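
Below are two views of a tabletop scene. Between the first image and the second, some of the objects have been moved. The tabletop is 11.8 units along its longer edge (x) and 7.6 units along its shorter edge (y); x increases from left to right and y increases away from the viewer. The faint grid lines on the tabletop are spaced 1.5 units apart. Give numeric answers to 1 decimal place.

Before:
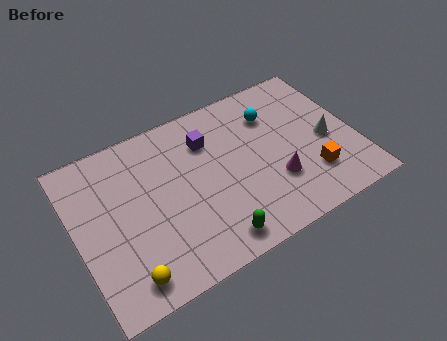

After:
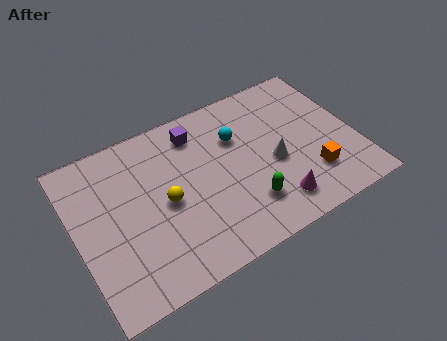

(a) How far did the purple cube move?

0.7

From (5.8, 5.6) to (5.4, 6.2), the purple cube covered √(0.4² + 0.6²) ≈ 0.7 units.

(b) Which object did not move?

the orange cube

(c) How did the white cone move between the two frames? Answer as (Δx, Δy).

(-2.3, -0.1)

The white cone started near (10.6, 3.4) and ended near (8.3, 3.3).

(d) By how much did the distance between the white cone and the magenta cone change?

-0.7

The distance was about 2.6 in the first image and 1.9 in the second, so they moved 0.7 units closer together.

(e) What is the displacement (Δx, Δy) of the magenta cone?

(-0.2, -1.0)

From the two frames, the magenta cone sits at roughly (8.2, 2.4) before and (8.0, 1.4) after.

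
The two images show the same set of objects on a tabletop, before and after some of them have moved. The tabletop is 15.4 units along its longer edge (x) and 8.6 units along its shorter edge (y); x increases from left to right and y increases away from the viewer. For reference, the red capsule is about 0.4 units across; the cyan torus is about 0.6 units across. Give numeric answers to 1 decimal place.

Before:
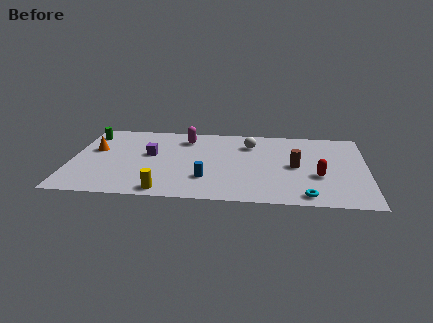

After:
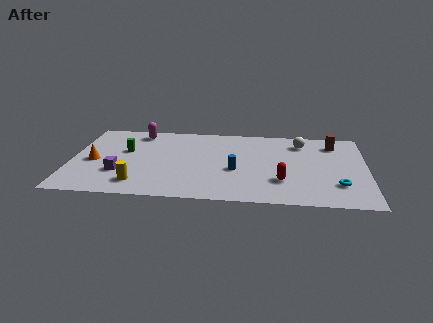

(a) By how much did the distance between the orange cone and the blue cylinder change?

+0.9

The distance was about 6.5 in the first image and 7.4 in the second, so they moved 0.9 units further apart.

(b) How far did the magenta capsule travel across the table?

2.5

From (5.9, 6.9) to (3.4, 7.4), the magenta capsule covered √(2.5² + 0.5²) ≈ 2.5 units.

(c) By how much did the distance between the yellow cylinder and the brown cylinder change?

+3.9

Before: roughly 7.5 units apart; after: 11.4. That's 3.9 units further apart.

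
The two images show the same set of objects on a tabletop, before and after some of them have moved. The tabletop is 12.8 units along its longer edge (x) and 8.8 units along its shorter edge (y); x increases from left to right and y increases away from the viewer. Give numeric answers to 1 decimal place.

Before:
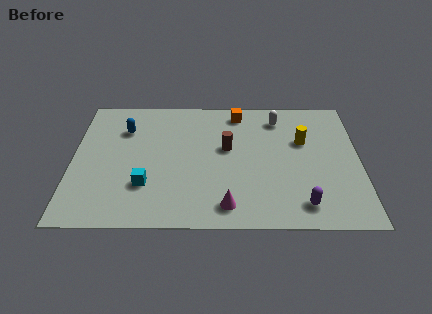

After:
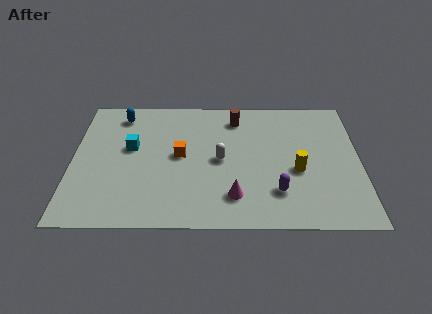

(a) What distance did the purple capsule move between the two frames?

1.4

The purple capsule moved from about (10.2, 1.4) to (9.1, 2.2), a distance of √(1.1² + 0.8²) ≈ 1.4.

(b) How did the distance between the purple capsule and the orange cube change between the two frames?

-1.9

The distance was about 6.8 in the first image and 4.9 in the second, so they moved 1.9 units closer together.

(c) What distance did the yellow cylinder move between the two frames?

2.0

The yellow cylinder moved from about (10.3, 5.6) to (10.0, 3.6), a distance of √(0.3² + 2.0²) ≈ 2.0.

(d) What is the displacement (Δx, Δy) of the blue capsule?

(-0.2, 1.0)

From the two frames, the blue capsule sits at roughly (2.3, 6.4) before and (2.1, 7.4) after.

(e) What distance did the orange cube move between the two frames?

4.0

From (7.4, 7.6) to (4.8, 4.6), the orange cube covered √(2.6² + 3.0²) ≈ 4.0 units.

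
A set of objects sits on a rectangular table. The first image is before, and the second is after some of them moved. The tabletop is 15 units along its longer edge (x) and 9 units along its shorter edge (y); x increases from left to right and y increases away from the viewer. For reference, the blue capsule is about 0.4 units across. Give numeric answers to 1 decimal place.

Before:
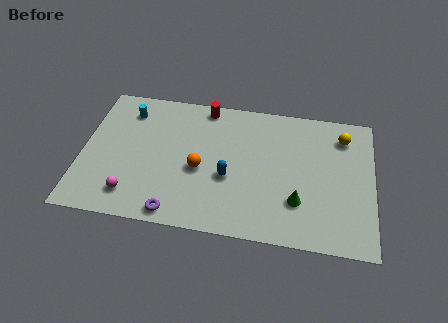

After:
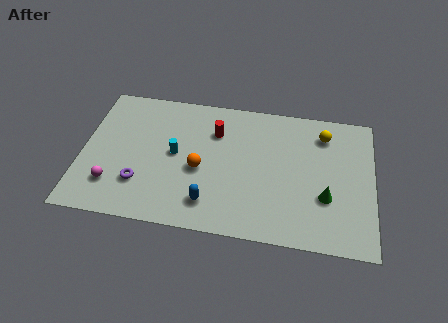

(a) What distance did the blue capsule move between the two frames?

2.0

From (7.6, 3.6) to (6.7, 1.8), the blue capsule covered √(0.9² + 1.8²) ≈ 2.0 units.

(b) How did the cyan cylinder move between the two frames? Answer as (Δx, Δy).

(2.6, -2.5)

From the two frames, the cyan cylinder sits at roughly (2.2, 7.2) before and (4.8, 4.7) after.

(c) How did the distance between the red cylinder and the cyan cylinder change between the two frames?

-1.4

Before: roughly 4.1 units apart; after: 2.7. That's 1.4 units closer together.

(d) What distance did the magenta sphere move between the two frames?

1.1

From (2.7, 1.7) to (1.7, 2.2), the magenta sphere covered √(1.0² + 0.5²) ≈ 1.1 units.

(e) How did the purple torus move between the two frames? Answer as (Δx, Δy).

(-1.9, 1.6)

The purple torus started near (5.0, 0.9) and ended near (3.1, 2.5).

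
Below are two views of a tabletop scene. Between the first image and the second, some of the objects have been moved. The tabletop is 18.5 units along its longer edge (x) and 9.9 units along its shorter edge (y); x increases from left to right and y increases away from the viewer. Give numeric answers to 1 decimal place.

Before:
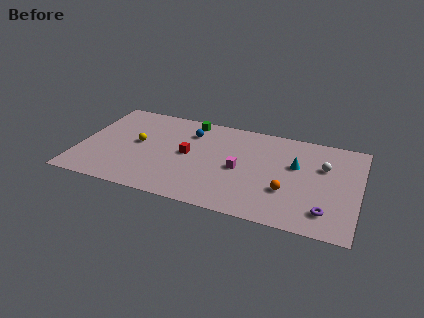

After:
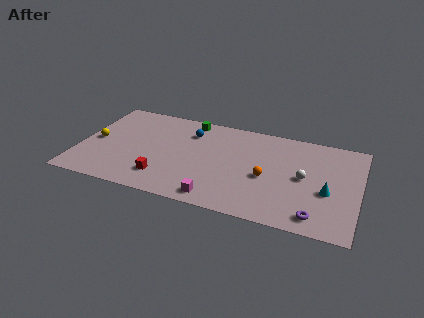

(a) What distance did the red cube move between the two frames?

3.2

From (7.2, 5.1) to (5.8, 2.2), the red cube covered √(1.4² + 2.9²) ≈ 3.2 units.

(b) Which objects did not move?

the blue sphere and the green cube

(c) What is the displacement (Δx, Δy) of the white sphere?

(-1.2, -1.5)

The white sphere started near (16.1, 6.5) and ended near (14.9, 5.0).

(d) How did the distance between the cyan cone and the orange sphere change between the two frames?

+1.2

The distance was about 2.8 in the first image and 4.0 in the second, so they moved 1.2 units further apart.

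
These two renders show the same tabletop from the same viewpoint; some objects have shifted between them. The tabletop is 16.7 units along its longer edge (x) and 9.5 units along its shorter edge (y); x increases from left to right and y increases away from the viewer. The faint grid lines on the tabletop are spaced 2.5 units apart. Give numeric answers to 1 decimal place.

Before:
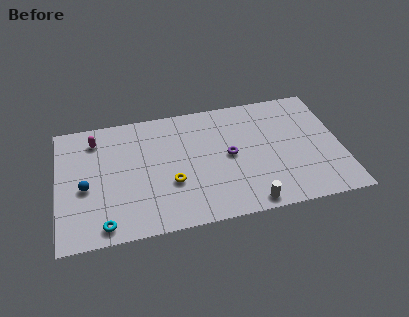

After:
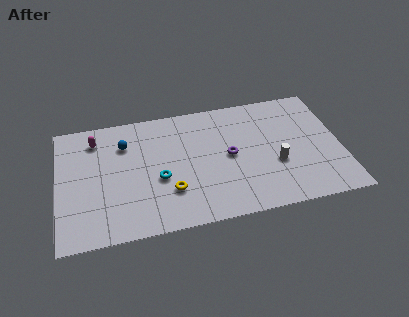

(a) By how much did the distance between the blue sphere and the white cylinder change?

-0.5

They were about 9.9 units apart before and 9.4 after — 0.5 units closer together.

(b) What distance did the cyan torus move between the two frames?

4.3

The cyan torus was near (2.6, 1.1) before and (5.9, 3.9) after, so it travelled √(3.3² + 2.8²) ≈ 4.3 units.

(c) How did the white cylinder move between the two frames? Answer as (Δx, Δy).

(1.8, 2.7)

The white cylinder was at about (11.0, 0.9) and moved to about (12.8, 3.6).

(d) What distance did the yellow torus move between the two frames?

0.6

From (6.6, 3.4) to (6.5, 2.8), the yellow torus covered √(0.1² + 0.6²) ≈ 0.6 units.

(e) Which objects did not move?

the purple torus and the magenta capsule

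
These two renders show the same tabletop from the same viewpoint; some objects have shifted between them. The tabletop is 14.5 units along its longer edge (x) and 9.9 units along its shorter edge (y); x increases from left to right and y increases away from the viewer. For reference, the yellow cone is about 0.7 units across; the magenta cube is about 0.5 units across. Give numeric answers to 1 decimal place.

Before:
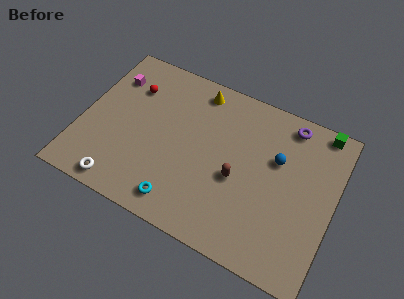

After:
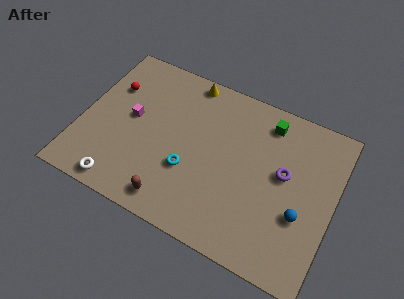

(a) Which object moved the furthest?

the brown capsule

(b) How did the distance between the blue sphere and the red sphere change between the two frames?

+3.2

Before: roughly 8.6 units apart; after: 11.8. That's 3.2 units further apart.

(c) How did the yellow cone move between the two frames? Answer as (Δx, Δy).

(-0.6, 0.4)

From the two frames, the yellow cone sits at roughly (6.2, 8.6) before and (5.6, 9.0) after.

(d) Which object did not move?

the white torus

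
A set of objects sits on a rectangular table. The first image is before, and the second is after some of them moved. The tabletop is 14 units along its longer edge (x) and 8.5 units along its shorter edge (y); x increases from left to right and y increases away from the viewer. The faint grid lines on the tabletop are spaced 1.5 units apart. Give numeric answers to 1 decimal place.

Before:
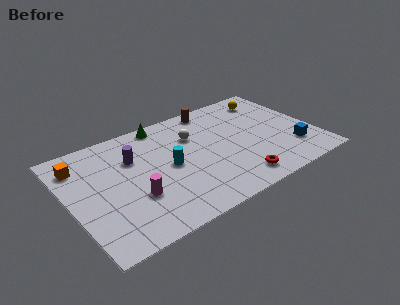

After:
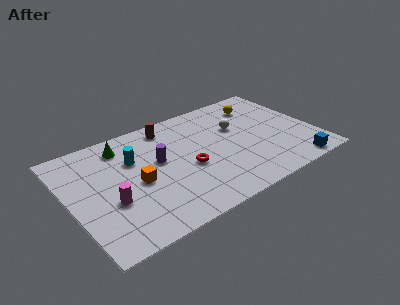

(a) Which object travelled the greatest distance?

the orange cube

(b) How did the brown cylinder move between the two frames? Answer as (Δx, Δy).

(-2.7, -0.3)

The brown cylinder was at about (8.8, 7.6) and moved to about (6.1, 7.3).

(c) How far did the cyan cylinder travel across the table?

2.3

The cyan cylinder moved from about (5.6, 4.2) to (3.8, 5.7), a distance of √(1.8² + 1.5²) ≈ 2.3.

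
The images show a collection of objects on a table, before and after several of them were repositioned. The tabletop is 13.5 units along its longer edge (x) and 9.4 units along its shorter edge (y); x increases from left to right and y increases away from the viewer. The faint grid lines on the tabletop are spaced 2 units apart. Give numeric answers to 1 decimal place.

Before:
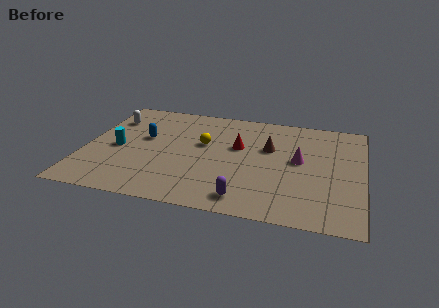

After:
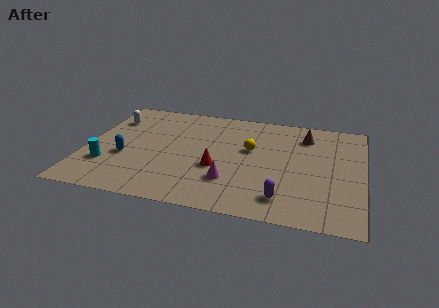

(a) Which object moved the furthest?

the magenta cone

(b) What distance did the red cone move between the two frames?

2.3

From (7.4, 5.7) to (6.5, 3.6), the red cone covered √(0.9² + 2.1²) ≈ 2.3 units.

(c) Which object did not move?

the white capsule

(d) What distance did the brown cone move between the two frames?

2.3

From (8.9, 5.9) to (10.6, 7.4), the brown cone covered √(1.7² + 1.5²) ≈ 2.3 units.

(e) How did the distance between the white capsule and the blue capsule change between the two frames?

+1.2

They were about 2.3 units apart before and 3.5 after — 1.2 units further apart.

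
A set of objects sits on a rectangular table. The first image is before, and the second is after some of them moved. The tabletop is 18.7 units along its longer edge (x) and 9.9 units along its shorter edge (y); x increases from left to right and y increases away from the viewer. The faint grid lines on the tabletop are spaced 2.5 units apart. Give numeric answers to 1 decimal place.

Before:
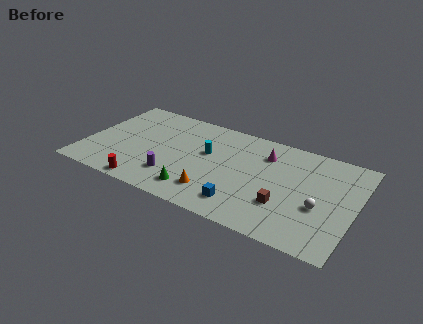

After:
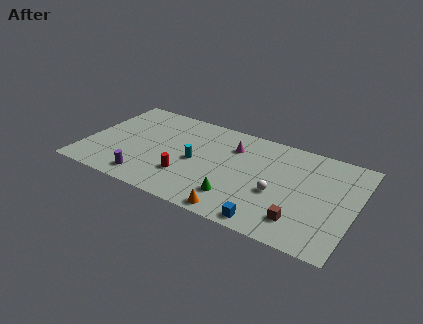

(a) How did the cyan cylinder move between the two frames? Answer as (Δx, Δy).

(-0.7, -1.2)

From the two frames, the cyan cylinder sits at roughly (8.4, 5.9) before and (7.7, 4.7) after.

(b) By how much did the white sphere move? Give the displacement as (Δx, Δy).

(-2.9, 0.1)

From the two frames, the white sphere sits at roughly (16.4, 3.9) before and (13.5, 4.0) after.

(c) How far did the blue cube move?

2.1

The blue cube moved from about (11.4, 1.9) to (13.3, 1.0), a distance of √(1.9² + 0.9²) ≈ 2.1.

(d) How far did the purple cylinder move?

2.1

The purple cylinder was near (6.5, 2.5) before and (4.7, 1.5) after, so it travelled √(1.8² + 1.0²) ≈ 2.1 units.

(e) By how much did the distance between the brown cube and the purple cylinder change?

+3.0

Before: roughly 7.6 units apart; after: 10.6. That's 3.0 units further apart.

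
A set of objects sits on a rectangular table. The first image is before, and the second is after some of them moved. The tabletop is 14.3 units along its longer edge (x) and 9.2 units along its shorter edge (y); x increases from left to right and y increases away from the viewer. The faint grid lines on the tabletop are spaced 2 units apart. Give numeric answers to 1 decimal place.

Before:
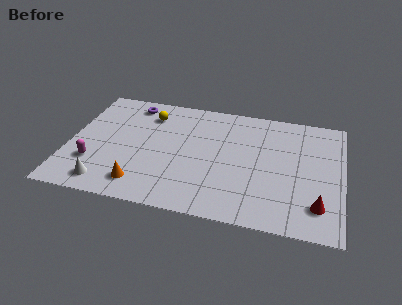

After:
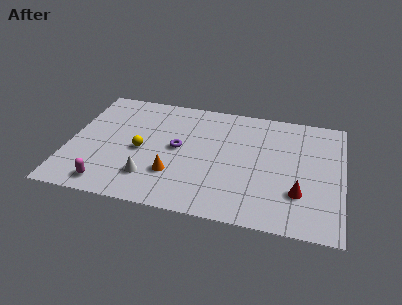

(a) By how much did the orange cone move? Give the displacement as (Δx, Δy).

(1.6, 1.1)

From the two frames, the orange cone sits at roughly (4.0, 1.6) before and (5.6, 2.7) after.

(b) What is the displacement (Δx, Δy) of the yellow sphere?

(-0.2, -3.0)

From the two frames, the yellow sphere sits at roughly (4.0, 7.2) before and (3.8, 4.2) after.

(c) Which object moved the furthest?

the purple torus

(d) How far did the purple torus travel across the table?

4.1

The purple torus was near (3.0, 7.9) before and (5.7, 4.8) after, so it travelled √(2.7² + 3.1²) ≈ 4.1 units.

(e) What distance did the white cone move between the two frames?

2.4

From (2.2, 1.3) to (4.4, 2.2), the white cone covered √(2.2² + 0.9²) ≈ 2.4 units.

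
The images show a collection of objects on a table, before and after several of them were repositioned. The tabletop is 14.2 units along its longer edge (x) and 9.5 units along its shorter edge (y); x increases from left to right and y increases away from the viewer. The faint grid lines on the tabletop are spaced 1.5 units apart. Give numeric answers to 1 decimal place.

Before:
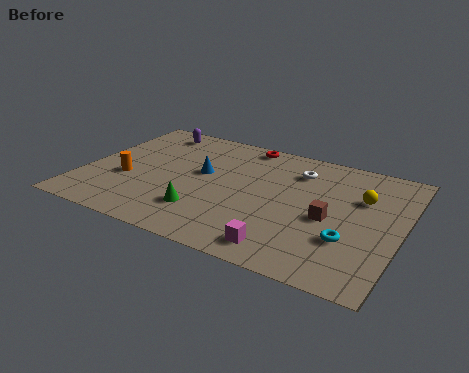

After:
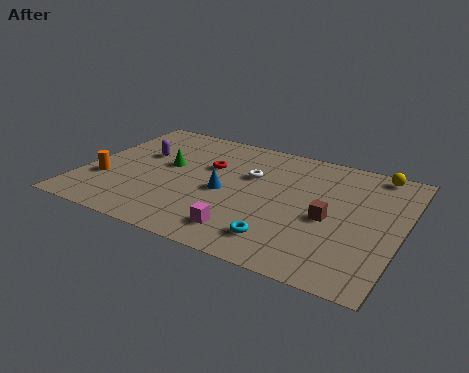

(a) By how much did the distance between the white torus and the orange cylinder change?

-1.3

They were about 8.2 units apart before and 6.9 after — 1.3 units closer together.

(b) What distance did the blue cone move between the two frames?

1.6

The blue cone was near (5.2, 5.4) before and (6.4, 4.3) after, so it travelled √(1.2² + 1.1²) ≈ 1.6 units.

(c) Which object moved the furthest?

the green cone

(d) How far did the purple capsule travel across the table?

2.3

The purple capsule was near (2.4, 8.2) before and (2.3, 5.9) after, so it travelled √(0.1² + 2.3²) ≈ 2.3 units.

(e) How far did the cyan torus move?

3.0

The cyan torus was near (12.1, 3.0) before and (9.3, 1.8) after, so it travelled √(2.8² + 1.2²) ≈ 3.0 units.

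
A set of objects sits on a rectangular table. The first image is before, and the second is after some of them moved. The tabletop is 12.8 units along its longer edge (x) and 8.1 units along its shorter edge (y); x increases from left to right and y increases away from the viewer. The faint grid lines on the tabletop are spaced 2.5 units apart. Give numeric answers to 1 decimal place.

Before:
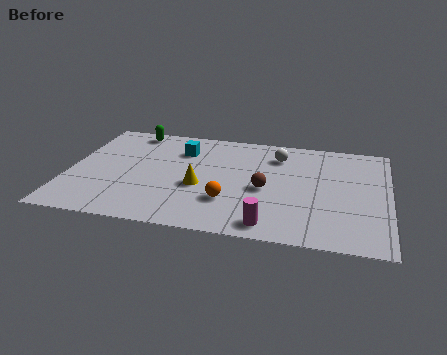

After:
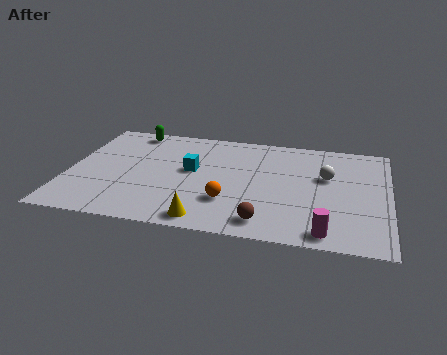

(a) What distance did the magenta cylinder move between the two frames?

2.2

The magenta cylinder was near (8.2, 1.0) before and (10.4, 0.9) after, so it travelled √(2.2² + 0.1²) ≈ 2.2 units.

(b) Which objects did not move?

the green capsule and the orange sphere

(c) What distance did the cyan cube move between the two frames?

1.6

The cyan cube was near (4.4, 6.0) before and (4.9, 4.5) after, so it travelled √(0.5² + 1.5²) ≈ 1.6 units.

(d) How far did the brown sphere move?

2.4

From (7.9, 3.6) to (8.0, 1.2), the brown sphere covered √(0.1² + 2.4²) ≈ 2.4 units.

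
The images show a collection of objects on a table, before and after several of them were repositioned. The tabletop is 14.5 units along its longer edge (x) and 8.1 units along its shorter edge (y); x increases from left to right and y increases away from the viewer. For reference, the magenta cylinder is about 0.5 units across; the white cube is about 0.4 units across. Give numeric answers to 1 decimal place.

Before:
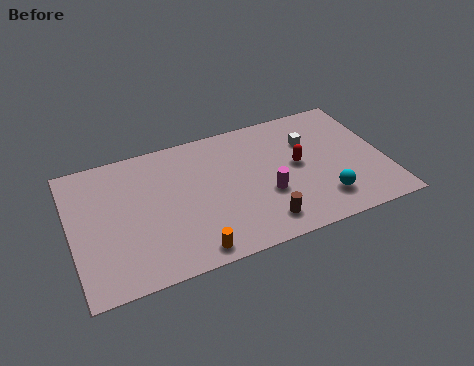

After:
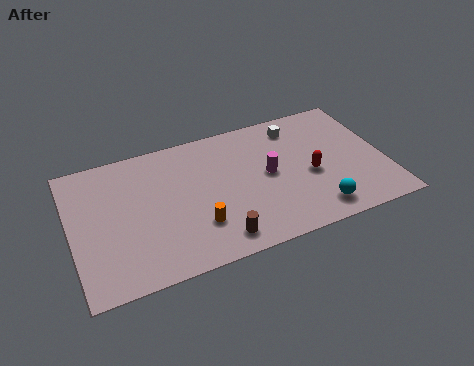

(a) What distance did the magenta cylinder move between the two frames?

1.2

From (8.9, 3.0) to (9.1, 4.2), the magenta cylinder covered √(0.2² + 1.2²) ≈ 1.2 units.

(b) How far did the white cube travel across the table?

1.2

From (11.2, 5.6) to (10.7, 6.7), the white cube covered √(0.5² + 1.1²) ≈ 1.2 units.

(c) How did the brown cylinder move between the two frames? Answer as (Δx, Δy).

(-2.1, -0.2)

From the two frames, the brown cylinder sits at roughly (8.5, 1.4) before and (6.4, 1.2) after.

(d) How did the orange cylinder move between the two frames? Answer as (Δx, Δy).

(0.4, 1.4)

From the two frames, the orange cylinder sits at roughly (5.2, 0.9) before and (5.6, 2.3) after.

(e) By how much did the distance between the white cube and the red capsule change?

+1.7

The distance was about 1.5 in the first image and 3.2 in the second, so they moved 1.7 units further apart.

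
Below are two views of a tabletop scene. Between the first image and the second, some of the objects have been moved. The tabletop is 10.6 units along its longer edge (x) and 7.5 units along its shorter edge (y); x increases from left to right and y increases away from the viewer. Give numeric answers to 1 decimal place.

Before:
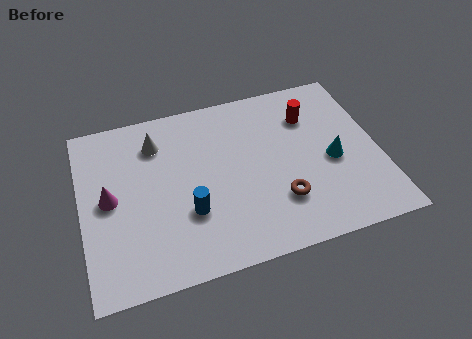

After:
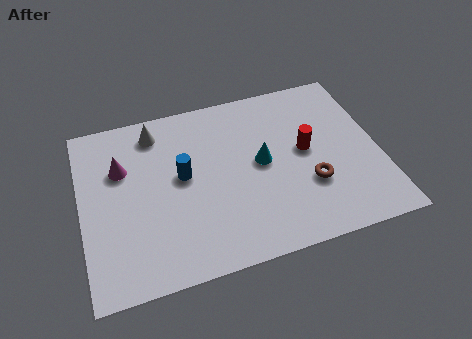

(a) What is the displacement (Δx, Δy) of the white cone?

(0.0, 0.5)

The white cone was at about (2.8, 5.8) and moved to about (2.8, 6.3).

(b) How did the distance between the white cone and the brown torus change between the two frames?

+0.9

Before: roughly 5.5 units apart; after: 6.4. That's 0.9 units further apart.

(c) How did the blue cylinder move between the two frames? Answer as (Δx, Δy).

(-0.1, 1.6)

The blue cylinder started near (3.7, 2.5) and ended near (3.6, 4.1).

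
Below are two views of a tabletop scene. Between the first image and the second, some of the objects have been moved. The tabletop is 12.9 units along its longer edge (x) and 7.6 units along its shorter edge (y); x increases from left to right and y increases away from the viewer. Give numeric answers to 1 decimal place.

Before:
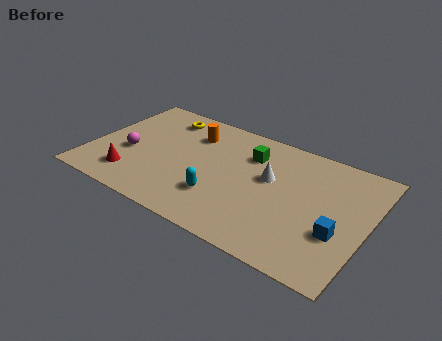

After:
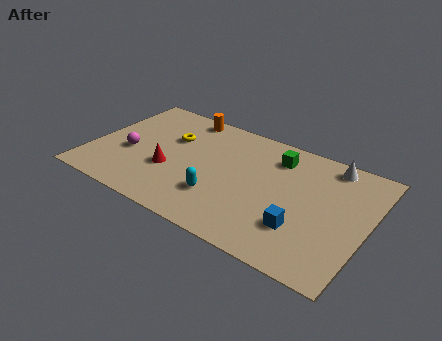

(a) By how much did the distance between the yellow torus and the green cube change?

+0.6

The distance was about 4.4 in the first image and 5.0 in the second, so they moved 0.6 units further apart.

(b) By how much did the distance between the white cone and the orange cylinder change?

+2.9

Before: roughly 4.1 units apart; after: 7.0. That's 2.9 units further apart.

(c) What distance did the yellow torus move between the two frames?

1.4

The yellow torus was near (2.9, 6.3) before and (3.5, 5.0) after, so it travelled √(0.6² + 1.3²) ≈ 1.4 units.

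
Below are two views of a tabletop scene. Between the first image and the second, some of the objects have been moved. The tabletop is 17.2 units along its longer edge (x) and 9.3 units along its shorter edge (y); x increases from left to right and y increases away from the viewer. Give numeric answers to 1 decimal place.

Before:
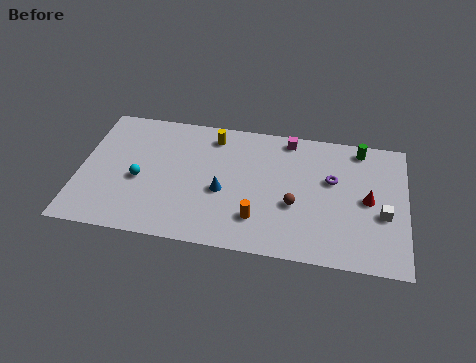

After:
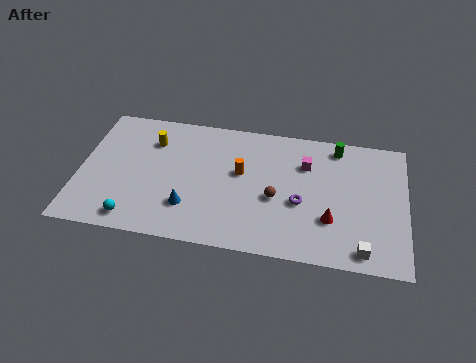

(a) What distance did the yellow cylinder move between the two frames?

3.3

The yellow cylinder was near (6.9, 7.8) before and (3.7, 6.9) after, so it travelled √(3.2² + 0.9²) ≈ 3.3 units.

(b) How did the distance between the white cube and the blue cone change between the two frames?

+0.8

They were about 8.4 units apart before and 9.2 after — 0.8 units further apart.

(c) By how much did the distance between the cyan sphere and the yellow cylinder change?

+0.4

Before: roughly 5.3 units apart; after: 5.7. That's 0.4 units further apart.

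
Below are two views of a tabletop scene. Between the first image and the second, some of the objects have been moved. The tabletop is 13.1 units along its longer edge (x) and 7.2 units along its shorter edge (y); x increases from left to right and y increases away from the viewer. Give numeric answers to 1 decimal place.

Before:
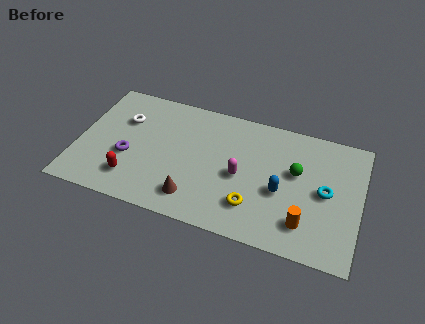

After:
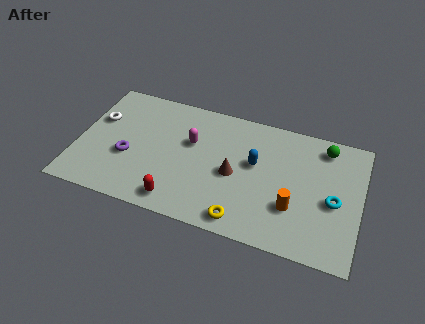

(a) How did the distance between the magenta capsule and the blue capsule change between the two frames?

+1.1

The distance was about 1.9 in the first image and 3.0 in the second, so they moved 1.1 units further apart.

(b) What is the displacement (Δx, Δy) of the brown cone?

(1.7, 1.9)

From the two frames, the brown cone sits at roughly (5.6, 1.4) before and (7.3, 3.3) after.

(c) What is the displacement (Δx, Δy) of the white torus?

(-1.2, -0.3)

From the two frames, the white torus sits at roughly (2.0, 4.9) before and (0.8, 4.6) after.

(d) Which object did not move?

the purple torus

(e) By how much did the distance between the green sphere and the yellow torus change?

+3.1

The distance was about 3.1 in the first image and 6.2 in the second, so they moved 3.1 units further apart.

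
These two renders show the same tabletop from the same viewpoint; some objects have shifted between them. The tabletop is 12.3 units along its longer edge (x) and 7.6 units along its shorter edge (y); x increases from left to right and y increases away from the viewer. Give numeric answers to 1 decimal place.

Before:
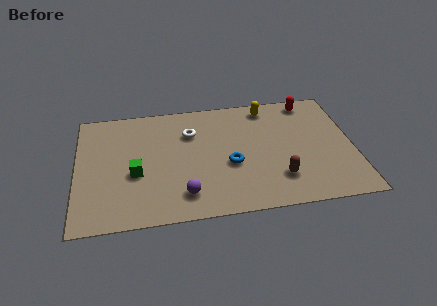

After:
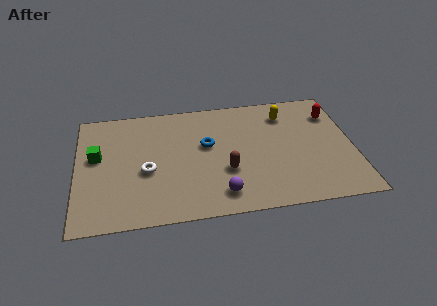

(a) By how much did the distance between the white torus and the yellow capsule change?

+3.2

Before: roughly 3.7 units apart; after: 6.9. That's 3.2 units further apart.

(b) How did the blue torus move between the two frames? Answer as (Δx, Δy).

(-1.0, 1.4)

From the two frames, the blue torus sits at roughly (6.8, 3.1) before and (5.8, 4.5) after.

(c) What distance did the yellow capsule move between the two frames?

1.0

From (8.6, 6.6) to (9.4, 6.0), the yellow capsule covered √(0.8² + 0.6²) ≈ 1.0 units.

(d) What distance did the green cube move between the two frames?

2.1

From (2.6, 3.1) to (0.9, 4.4), the green cube covered √(1.7² + 1.3²) ≈ 2.1 units.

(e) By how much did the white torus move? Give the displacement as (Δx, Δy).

(-2.0, -2.2)

The white torus started near (5.1, 5.4) and ended near (3.1, 3.2).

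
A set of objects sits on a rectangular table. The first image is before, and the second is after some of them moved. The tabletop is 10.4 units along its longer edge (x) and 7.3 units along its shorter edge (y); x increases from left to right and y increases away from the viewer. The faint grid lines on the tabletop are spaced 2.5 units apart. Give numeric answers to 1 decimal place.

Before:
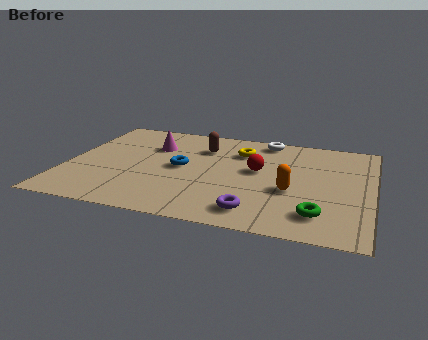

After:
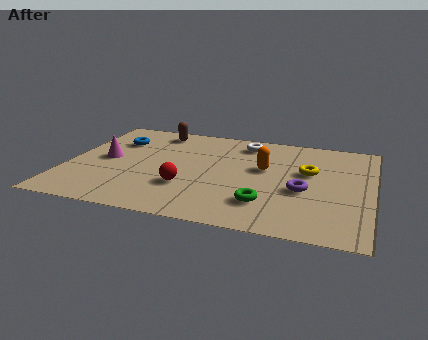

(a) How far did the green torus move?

1.8

From (8.7, 1.5) to (6.9, 1.8), the green torus covered √(1.8² + 0.3²) ≈ 1.8 units.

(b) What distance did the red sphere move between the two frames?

2.9

From (6.5, 4.1) to (4.2, 2.3), the red sphere covered √(2.3² + 1.8²) ≈ 2.9 units.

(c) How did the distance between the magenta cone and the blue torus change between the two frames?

-0.3

Before: roughly 1.8 units apart; after: 1.5. That's 0.3 units closer together.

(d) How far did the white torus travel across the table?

0.8

The white torus moved from about (6.6, 6.5) to (5.9, 6.1), a distance of √(0.7² + 0.4²) ≈ 0.8.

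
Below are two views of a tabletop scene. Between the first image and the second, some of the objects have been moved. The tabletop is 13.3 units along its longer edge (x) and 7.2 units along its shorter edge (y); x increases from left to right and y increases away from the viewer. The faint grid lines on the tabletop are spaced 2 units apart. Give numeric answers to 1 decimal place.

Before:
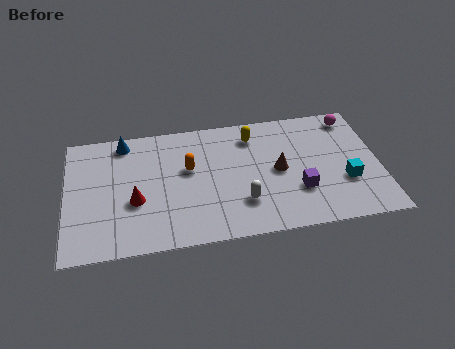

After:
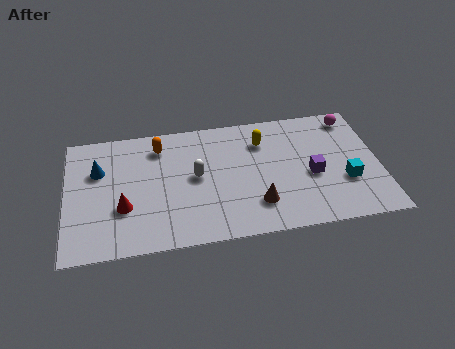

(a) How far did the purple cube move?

1.0

From (9.8, 2.3) to (10.4, 3.1), the purple cube covered √(0.6² + 0.8²) ≈ 1.0 units.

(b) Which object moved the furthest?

the white capsule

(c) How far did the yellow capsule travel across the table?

0.6

From (8.0, 5.8) to (8.4, 5.4), the yellow capsule covered √(0.4² + 0.4²) ≈ 0.6 units.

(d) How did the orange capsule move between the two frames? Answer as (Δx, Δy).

(-1.2, 1.5)

The orange capsule started near (5.2, 4.3) and ended near (4.0, 5.8).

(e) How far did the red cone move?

0.6

The red cone was near (2.9, 2.8) before and (2.4, 2.5) after, so it travelled √(0.5² + 0.3²) ≈ 0.6 units.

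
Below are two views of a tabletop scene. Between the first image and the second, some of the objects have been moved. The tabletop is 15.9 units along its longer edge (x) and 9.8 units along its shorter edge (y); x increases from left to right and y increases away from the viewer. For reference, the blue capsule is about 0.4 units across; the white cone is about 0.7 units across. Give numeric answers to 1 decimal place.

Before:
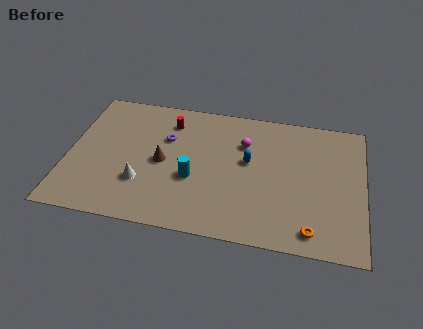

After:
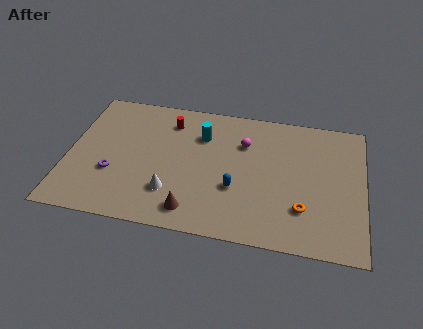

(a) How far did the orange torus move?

1.5

From (13.2, 1.3) to (12.7, 2.7), the orange torus covered √(0.5² + 1.4²) ≈ 1.5 units.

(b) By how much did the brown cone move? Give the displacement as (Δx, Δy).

(1.8, -3.2)

The brown cone was at about (5.1, 4.7) and moved to about (6.9, 1.5).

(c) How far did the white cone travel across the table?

1.6

The white cone moved from about (4.1, 3.0) to (5.7, 2.6), a distance of √(1.6² + 0.4²) ≈ 1.6.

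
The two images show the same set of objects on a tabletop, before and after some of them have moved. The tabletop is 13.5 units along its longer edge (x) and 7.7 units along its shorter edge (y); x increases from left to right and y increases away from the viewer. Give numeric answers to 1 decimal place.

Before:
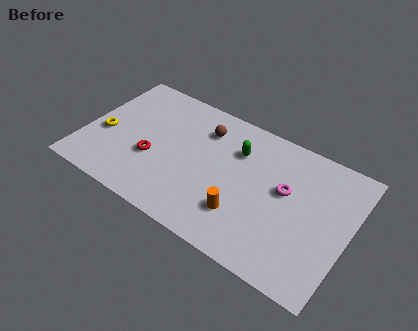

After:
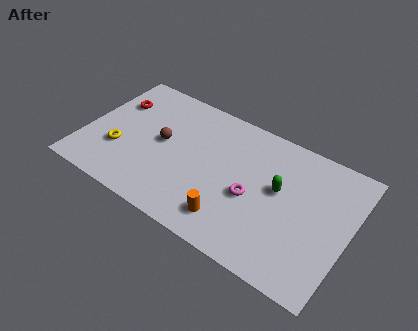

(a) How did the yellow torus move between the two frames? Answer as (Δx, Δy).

(0.9, -0.6)

The yellow torus was at about (1.0, 3.2) and moved to about (1.9, 2.6).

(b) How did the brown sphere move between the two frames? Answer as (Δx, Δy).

(-1.9, -1.8)

The brown sphere started near (5.8, 5.9) and ended near (3.9, 4.1).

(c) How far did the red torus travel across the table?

3.5

The red torus was near (3.6, 2.9) before and (1.2, 5.4) after, so it travelled √(2.4² + 2.5²) ≈ 3.5 units.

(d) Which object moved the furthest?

the red torus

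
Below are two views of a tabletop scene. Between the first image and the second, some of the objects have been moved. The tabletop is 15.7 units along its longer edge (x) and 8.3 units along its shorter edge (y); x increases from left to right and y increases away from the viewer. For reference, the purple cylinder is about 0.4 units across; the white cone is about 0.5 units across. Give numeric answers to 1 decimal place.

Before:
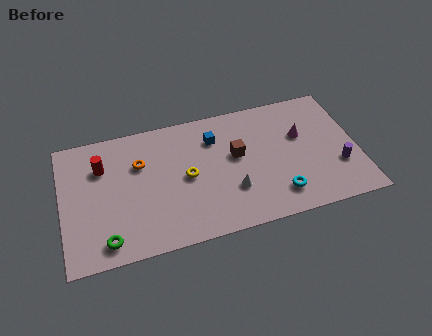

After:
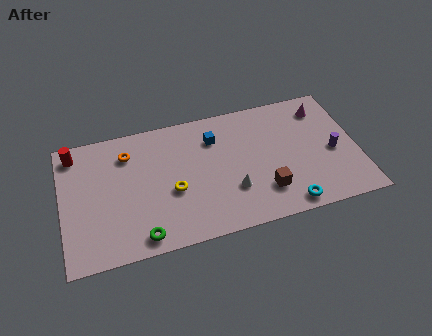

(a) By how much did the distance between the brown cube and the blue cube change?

+3.0

Before: roughly 1.8 units apart; after: 4.8. That's 3.0 units further apart.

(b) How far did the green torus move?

1.8

The green torus moved from about (2.2, 1.2) to (4.0, 1.0), a distance of √(1.8² + 0.2²) ≈ 1.8.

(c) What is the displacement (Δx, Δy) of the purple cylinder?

(-0.2, 1.0)

The purple cylinder was at about (14.6, 2.7) and moved to about (14.4, 3.7).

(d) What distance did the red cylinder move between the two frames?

1.8

The red cylinder moved from about (2.2, 5.9) to (0.8, 7.1), a distance of √(1.4² + 1.2²) ≈ 1.8.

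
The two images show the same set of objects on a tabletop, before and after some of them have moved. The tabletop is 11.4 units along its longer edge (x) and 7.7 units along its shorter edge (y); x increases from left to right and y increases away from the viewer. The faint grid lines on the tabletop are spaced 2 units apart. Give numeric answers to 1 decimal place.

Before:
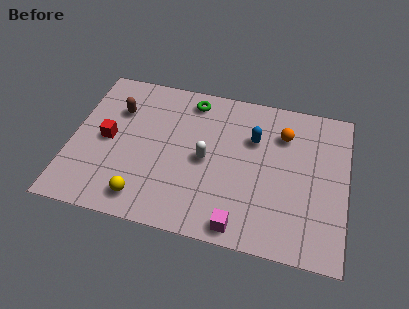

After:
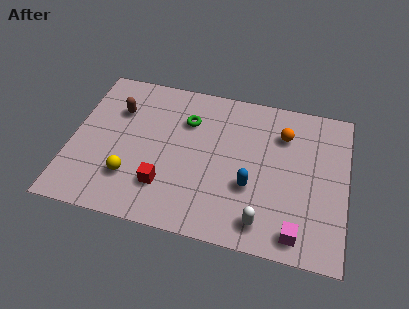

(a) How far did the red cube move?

3.1

From (1.5, 3.8) to (4.0, 2.0), the red cube covered √(2.5² + 1.8²) ≈ 3.1 units.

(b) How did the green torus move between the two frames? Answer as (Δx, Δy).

(-0.1, -1.1)

The green torus was at about (4.8, 6.6) and moved to about (4.7, 5.5).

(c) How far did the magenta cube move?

2.3

The magenta cube moved from about (7.2, 0.8) to (9.5, 1.0), a distance of √(2.3² + 0.2²) ≈ 2.3.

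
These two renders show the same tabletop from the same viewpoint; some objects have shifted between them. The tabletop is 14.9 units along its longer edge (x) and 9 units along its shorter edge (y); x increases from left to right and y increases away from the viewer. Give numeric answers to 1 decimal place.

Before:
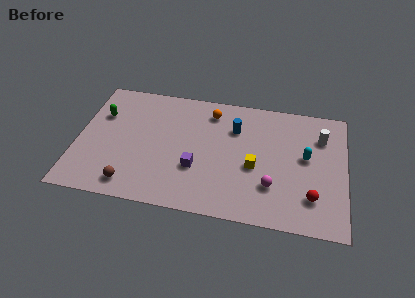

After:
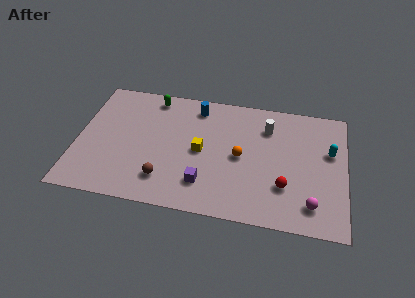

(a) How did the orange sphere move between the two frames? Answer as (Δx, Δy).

(1.8, -3.0)

The orange sphere was at about (7.3, 7.4) and moved to about (9.1, 4.4).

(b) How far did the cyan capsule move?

1.4

From (12.7, 5.0) to (14.0, 5.6), the cyan capsule covered √(1.3² + 0.6²) ≈ 1.4 units.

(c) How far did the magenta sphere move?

2.4

The magenta sphere moved from about (10.9, 2.6) to (13.1, 1.7), a distance of √(2.2² + 0.9²) ≈ 2.4.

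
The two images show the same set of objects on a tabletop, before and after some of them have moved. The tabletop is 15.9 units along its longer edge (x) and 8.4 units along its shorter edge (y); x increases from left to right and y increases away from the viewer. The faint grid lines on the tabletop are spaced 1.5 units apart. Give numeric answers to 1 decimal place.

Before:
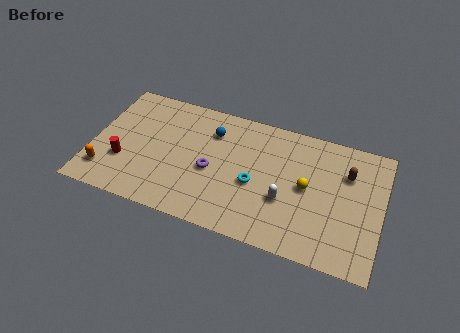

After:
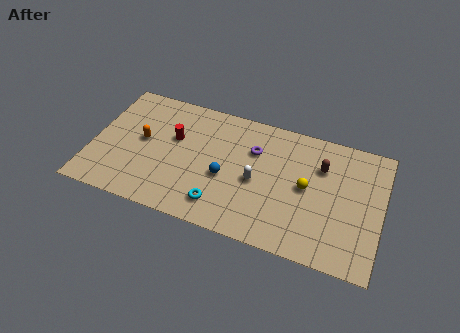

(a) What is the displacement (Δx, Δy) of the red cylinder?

(2.6, 2.4)

From the two frames, the red cylinder sits at roughly (1.8, 2.8) before and (4.4, 5.2) after.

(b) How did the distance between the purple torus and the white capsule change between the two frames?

-2.1

They were about 4.1 units apart before and 2.0 after — 2.1 units closer together.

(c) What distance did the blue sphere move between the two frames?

3.0

From (6.4, 6.3) to (7.4, 3.5), the blue sphere covered √(1.0² + 2.8²) ≈ 3.0 units.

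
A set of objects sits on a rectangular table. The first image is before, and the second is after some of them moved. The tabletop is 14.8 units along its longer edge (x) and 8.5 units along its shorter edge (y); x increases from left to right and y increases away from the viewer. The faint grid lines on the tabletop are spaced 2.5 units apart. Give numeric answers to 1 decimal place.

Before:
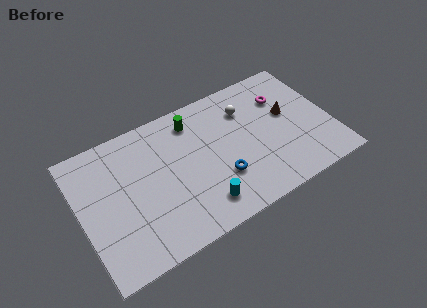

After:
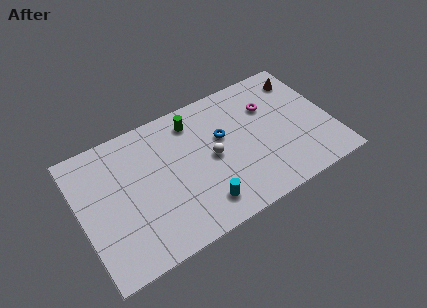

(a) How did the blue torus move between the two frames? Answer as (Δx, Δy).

(0.5, 2.5)

The blue torus started near (8.0, 2.7) and ended near (8.5, 5.2).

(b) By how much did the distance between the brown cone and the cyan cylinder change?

+2.1

The distance was about 6.6 in the first image and 8.7 in the second, so they moved 2.1 units further apart.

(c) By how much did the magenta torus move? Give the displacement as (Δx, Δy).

(-0.9, -0.2)

The magenta torus was at about (12.3, 6.1) and moved to about (11.4, 5.9).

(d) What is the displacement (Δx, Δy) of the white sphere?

(-2.4, -2.1)

The white sphere was at about (10.1, 6.3) and moved to about (7.7, 4.2).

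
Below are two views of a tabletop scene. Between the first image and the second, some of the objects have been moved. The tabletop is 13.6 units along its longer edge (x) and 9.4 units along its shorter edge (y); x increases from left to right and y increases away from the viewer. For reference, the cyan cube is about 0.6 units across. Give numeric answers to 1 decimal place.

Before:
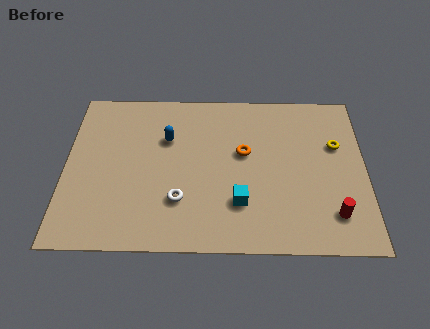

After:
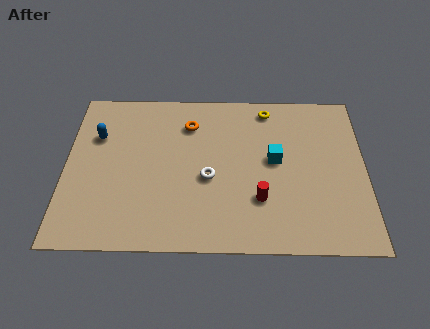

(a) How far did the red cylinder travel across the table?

3.4

The red cylinder was near (12.1, 2.0) before and (8.8, 2.8) after, so it travelled √(3.3² + 0.8²) ≈ 3.4 units.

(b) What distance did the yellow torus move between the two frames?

3.8

The yellow torus moved from about (12.3, 6.0) to (9.2, 8.2), a distance of √(3.1² + 2.2²) ≈ 3.8.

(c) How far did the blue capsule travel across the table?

3.2

From (4.6, 6.3) to (1.4, 6.4), the blue capsule covered √(3.2² + 0.1²) ≈ 3.2 units.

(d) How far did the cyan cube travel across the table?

3.0

From (7.9, 2.6) to (9.5, 5.1), the cyan cube covered √(1.6² + 2.5²) ≈ 3.0 units.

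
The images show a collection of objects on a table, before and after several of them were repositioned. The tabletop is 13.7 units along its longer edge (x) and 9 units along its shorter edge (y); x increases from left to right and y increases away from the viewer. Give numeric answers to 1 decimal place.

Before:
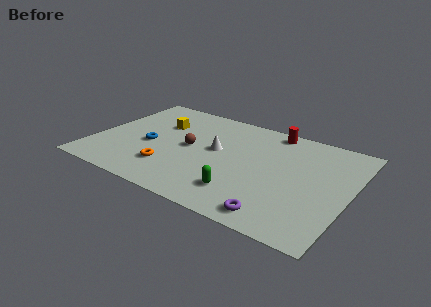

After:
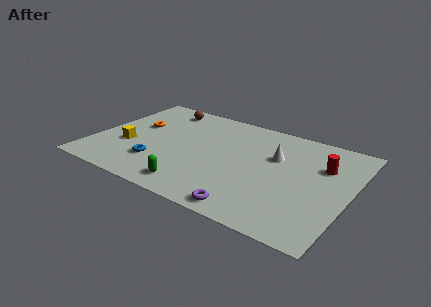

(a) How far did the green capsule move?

2.6

The green capsule moved from about (8.4, 2.0) to (5.9, 1.3), a distance of √(2.5² + 0.7²) ≈ 2.6.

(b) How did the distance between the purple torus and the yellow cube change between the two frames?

-1.3

The distance was about 8.8 in the first image and 7.5 in the second, so they moved 1.3 units closer together.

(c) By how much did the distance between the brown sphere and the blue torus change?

+3.1

Before: roughly 2.2 units apart; after: 5.3. That's 3.1 units further apart.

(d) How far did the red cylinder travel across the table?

3.6

The red cylinder moved from about (9.1, 8.1) to (12.1, 6.1), a distance of √(3.0² + 2.0²) ≈ 3.6.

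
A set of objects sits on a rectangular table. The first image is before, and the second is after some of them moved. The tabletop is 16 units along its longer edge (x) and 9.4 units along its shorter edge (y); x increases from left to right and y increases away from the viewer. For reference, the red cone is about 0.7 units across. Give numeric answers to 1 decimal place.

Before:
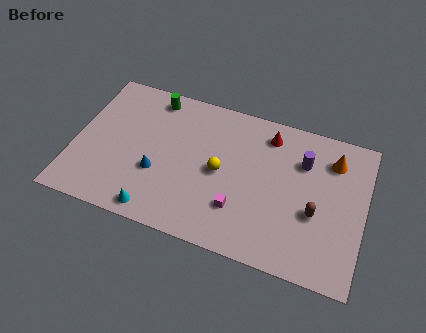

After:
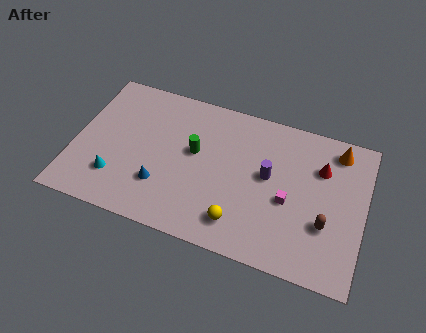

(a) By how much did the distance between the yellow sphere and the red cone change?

+2.3

The distance was about 4.0 in the first image and 6.3 in the second, so they moved 2.3 units further apart.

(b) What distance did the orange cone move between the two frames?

0.7

From (14.1, 7.3) to (14.3, 8.0), the orange cone covered √(0.2² + 0.7²) ≈ 0.7 units.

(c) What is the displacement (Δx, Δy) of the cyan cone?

(-2.4, 1.4)

The cyan cone was at about (4.9, 1.0) and moved to about (2.5, 2.4).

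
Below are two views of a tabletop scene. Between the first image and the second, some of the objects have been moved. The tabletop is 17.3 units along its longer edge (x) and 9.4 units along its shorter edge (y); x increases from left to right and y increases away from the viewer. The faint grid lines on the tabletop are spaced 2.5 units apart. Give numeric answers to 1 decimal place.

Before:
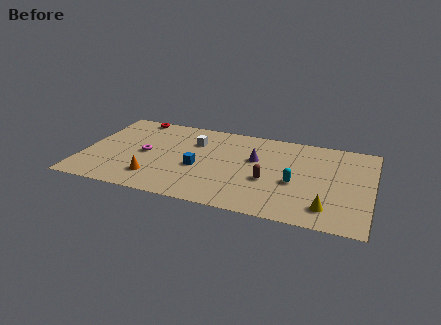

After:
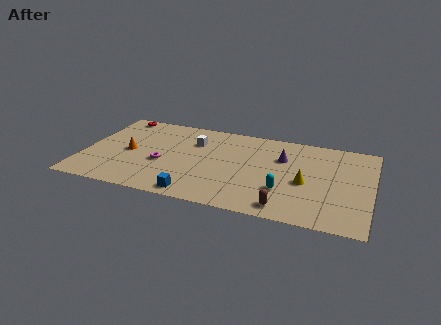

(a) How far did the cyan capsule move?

1.2

The cyan capsule was near (12.8, 3.9) before and (12.2, 2.9) after, so it travelled √(0.6² + 1.0²) ≈ 1.2 units.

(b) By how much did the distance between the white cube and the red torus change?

+0.9

Before: roughly 4.3 units apart; after: 5.2. That's 0.9 units further apart.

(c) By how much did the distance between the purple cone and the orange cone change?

+2.5

Before: roughly 6.9 units apart; after: 9.4. That's 2.5 units further apart.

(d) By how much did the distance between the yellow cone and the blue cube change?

-1.1

Before: roughly 8.1 units apart; after: 7.0. That's 1.1 units closer together.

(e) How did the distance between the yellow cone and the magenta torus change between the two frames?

-2.8

They were about 11.4 units apart before and 8.6 after — 2.8 units closer together.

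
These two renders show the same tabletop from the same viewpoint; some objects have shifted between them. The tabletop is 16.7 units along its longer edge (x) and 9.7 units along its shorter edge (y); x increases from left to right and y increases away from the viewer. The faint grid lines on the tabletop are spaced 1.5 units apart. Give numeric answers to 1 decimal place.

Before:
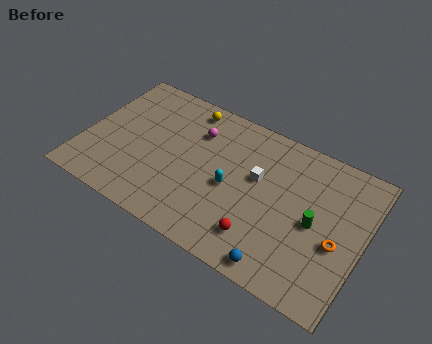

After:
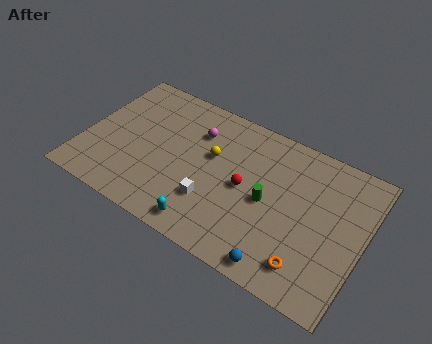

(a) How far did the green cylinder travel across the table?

2.8

The green cylinder moved from about (13.9, 4.6) to (11.1, 4.6), a distance of √(2.8² + 0.0²) ≈ 2.8.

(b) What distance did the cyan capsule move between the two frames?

3.4

The cyan capsule was near (8.9, 4.4) before and (7.9, 1.2) after, so it travelled √(1.0² + 3.2²) ≈ 3.4 units.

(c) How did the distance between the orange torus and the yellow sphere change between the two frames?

-3.1

Before: roughly 10.7 units apart; after: 7.6. That's 3.1 units closer together.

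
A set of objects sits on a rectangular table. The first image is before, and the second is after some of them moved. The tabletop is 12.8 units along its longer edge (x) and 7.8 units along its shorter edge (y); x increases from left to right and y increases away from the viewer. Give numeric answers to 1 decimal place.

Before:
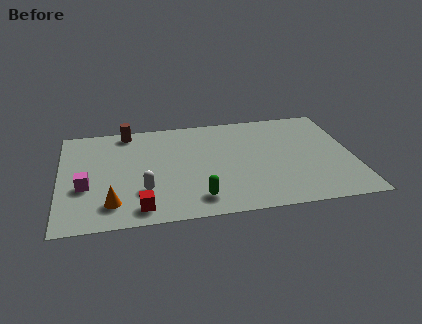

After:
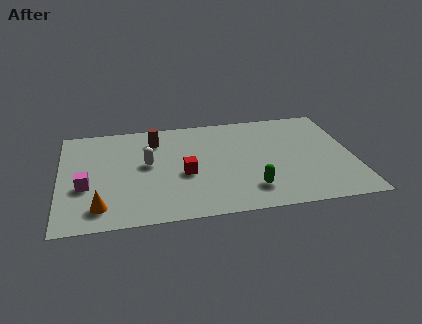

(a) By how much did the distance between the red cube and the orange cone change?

+2.9

They were about 1.3 units apart before and 4.2 after — 2.9 units further apart.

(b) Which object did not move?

the magenta cube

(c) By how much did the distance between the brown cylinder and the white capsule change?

-2.9

The distance was about 4.7 in the first image and 1.8 in the second, so they moved 2.9 units closer together.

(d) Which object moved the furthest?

the red cube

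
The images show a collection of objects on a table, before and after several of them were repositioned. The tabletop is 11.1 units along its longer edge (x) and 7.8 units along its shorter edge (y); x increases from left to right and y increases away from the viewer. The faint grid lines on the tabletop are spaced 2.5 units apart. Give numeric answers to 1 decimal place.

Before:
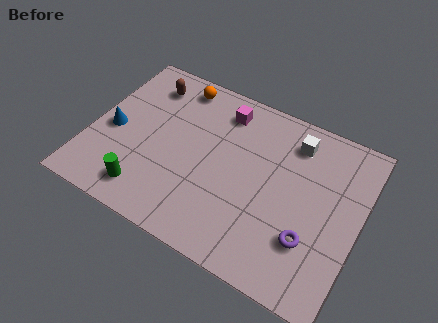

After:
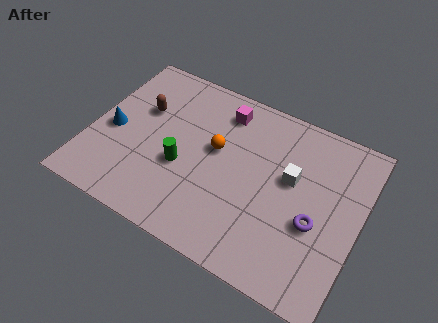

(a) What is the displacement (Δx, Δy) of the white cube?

(0.1, -1.7)

The white cube started near (8.1, 6.3) and ended near (8.2, 4.6).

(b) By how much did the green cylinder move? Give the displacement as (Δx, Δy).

(1.2, 1.8)

From the two frames, the green cylinder sits at roughly (2.7, 1.3) before and (3.9, 3.1) after.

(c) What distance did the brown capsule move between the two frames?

1.3

The brown capsule was near (1.9, 6.3) before and (1.9, 5.0) after, so it travelled √(0.0² + 1.3²) ≈ 1.3 units.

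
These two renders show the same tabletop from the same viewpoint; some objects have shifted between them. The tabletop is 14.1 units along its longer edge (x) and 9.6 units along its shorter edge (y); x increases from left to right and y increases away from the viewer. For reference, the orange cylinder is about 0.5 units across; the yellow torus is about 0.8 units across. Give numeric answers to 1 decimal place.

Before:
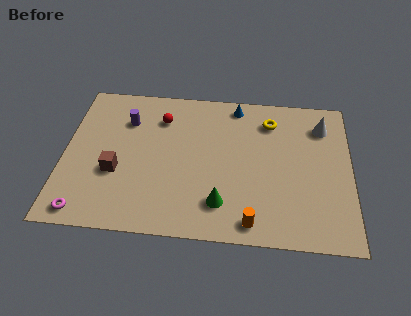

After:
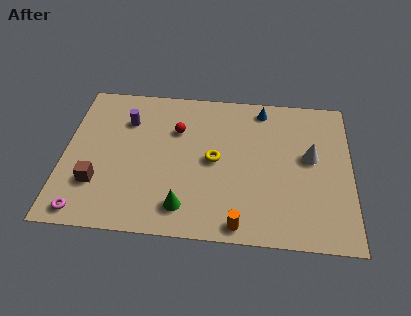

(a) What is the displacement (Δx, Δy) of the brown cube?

(-0.9, -0.8)

The brown cube started near (2.6, 3.6) and ended near (1.7, 2.8).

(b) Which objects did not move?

the purple cylinder and the magenta torus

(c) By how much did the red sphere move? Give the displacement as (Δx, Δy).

(0.8, -0.7)

The red sphere started near (4.7, 7.3) and ended near (5.5, 6.6).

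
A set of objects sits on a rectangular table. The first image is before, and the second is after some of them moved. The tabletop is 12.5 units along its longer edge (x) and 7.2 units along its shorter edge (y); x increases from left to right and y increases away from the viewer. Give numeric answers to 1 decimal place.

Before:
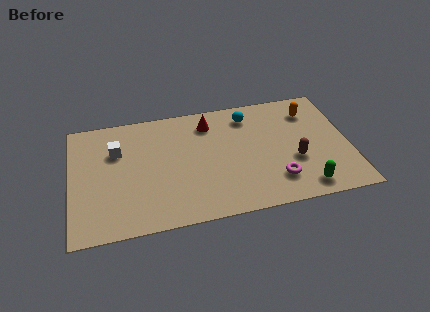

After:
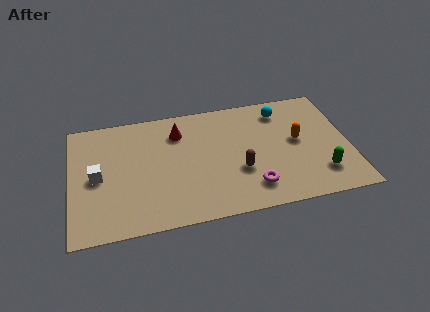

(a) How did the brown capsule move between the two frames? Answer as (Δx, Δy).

(-2.5, -0.1)

From the two frames, the brown capsule sits at roughly (10.0, 2.7) before and (7.5, 2.6) after.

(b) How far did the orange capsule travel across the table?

1.8

From (10.9, 5.6) to (10.2, 3.9), the orange capsule covered √(0.7² + 1.7²) ≈ 1.8 units.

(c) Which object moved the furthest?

the brown capsule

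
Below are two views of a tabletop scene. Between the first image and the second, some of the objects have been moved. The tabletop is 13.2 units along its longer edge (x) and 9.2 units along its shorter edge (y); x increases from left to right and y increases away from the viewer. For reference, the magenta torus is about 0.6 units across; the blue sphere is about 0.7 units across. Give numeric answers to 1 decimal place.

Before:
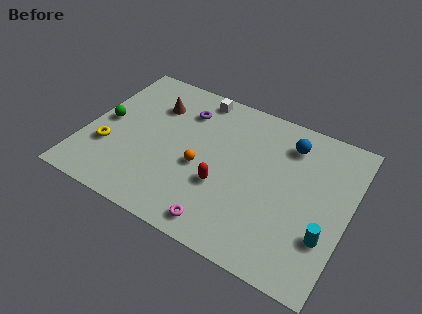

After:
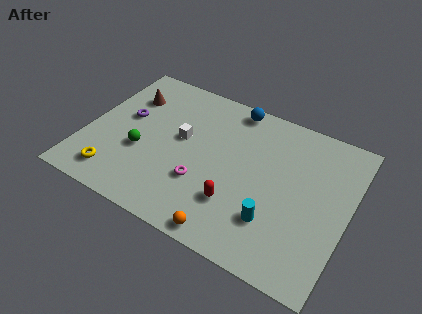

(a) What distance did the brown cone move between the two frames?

1.4

From (3.1, 6.7) to (1.7, 6.7), the brown cone covered √(1.4² + 0.0²) ≈ 1.4 units.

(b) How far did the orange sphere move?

3.6

The orange sphere moved from about (5.9, 3.9) to (7.8, 0.8), a distance of √(1.9² + 3.1²) ≈ 3.6.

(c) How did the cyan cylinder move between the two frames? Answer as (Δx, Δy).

(-2.5, -0.3)

The cyan cylinder was at about (12.3, 2.8) and moved to about (9.8, 2.5).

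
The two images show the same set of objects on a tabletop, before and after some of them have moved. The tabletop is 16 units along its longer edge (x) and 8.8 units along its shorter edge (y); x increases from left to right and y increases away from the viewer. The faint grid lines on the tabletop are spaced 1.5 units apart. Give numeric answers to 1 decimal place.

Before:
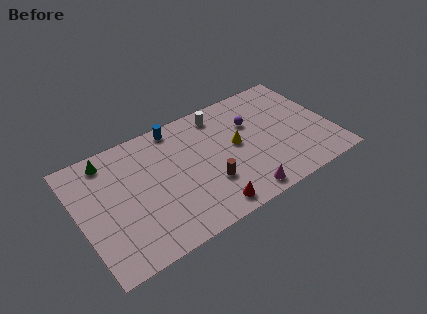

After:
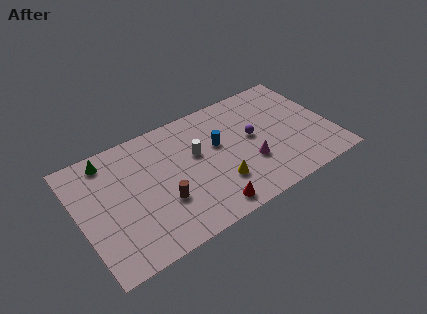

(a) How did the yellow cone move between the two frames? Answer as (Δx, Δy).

(-1.5, -2.2)

The yellow cone started near (10.0, 4.7) and ended near (8.5, 2.5).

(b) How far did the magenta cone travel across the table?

2.2

From (9.7, 1.0) to (10.6, 3.0), the magenta cone covered √(0.9² + 2.0²) ≈ 2.2 units.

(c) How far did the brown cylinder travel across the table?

2.9

The brown cylinder moved from about (7.9, 2.8) to (5.0, 3.0), a distance of √(2.9² + 0.2²) ≈ 2.9.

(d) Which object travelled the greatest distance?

the blue cylinder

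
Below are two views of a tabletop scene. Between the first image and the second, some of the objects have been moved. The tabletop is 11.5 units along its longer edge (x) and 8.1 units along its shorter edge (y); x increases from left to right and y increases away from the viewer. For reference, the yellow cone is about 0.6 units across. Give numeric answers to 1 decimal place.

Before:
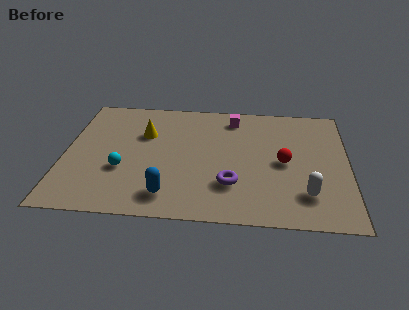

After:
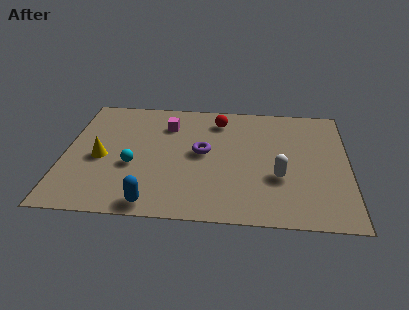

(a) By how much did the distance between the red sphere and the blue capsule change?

+1.1

They were about 5.2 units apart before and 6.3 after — 1.1 units further apart.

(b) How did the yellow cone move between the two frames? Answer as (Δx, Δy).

(-1.7, -1.8)

From the two frames, the yellow cone sits at roughly (3.2, 5.4) before and (1.5, 3.6) after.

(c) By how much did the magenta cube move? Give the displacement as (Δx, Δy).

(-2.7, -0.7)

From the two frames, the magenta cube sits at roughly (6.8, 6.8) before and (4.1, 6.1) after.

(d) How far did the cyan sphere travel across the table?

0.5

The cyan sphere was near (2.4, 2.9) before and (2.8, 3.2) after, so it travelled √(0.4² + 0.3²) ≈ 0.5 units.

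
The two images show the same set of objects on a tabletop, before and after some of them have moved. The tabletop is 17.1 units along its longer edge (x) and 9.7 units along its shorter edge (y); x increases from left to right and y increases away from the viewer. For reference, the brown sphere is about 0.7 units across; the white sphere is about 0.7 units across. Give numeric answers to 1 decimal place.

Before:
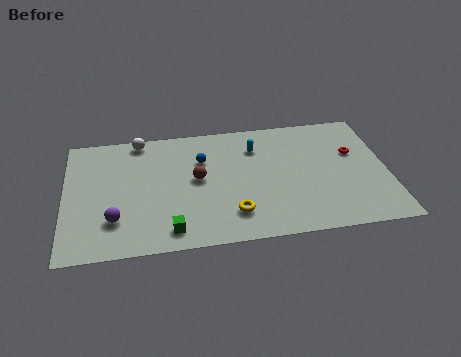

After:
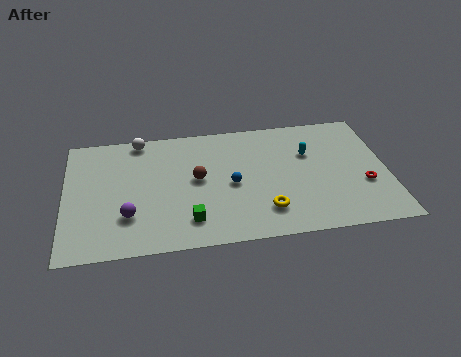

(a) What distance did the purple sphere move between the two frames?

0.7

The purple sphere moved from about (2.6, 2.6) to (3.3, 2.8), a distance of √(0.7² + 0.2²) ≈ 0.7.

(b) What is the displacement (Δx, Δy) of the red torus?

(0.4, -2.6)

The red torus started near (15.4, 6.1) and ended near (15.8, 3.5).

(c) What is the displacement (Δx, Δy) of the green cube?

(1.0, 0.6)

The green cube was at about (5.5, 1.4) and moved to about (6.5, 2.0).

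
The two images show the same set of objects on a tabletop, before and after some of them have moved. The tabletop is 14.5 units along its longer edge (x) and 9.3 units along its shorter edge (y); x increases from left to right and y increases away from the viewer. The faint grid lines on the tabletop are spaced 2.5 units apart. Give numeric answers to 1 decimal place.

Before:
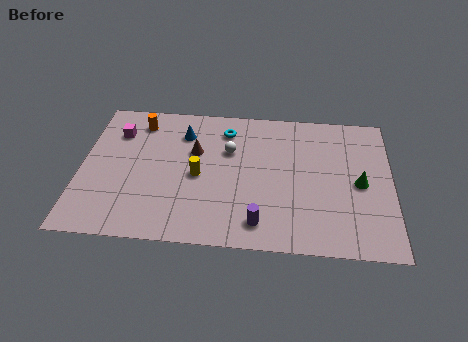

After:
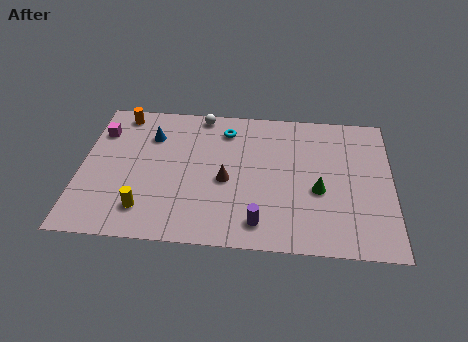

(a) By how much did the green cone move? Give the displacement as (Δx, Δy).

(-1.9, -0.6)

The green cone started near (13.0, 4.4) and ended near (11.1, 3.8).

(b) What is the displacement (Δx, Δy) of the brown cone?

(1.5, -1.8)

From the two frames, the brown cone sits at roughly (5.3, 5.9) before and (6.8, 4.1) after.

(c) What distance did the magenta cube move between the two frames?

0.8

The magenta cube moved from about (1.6, 6.9) to (0.8, 6.9), a distance of √(0.8² + 0.0²) ≈ 0.8.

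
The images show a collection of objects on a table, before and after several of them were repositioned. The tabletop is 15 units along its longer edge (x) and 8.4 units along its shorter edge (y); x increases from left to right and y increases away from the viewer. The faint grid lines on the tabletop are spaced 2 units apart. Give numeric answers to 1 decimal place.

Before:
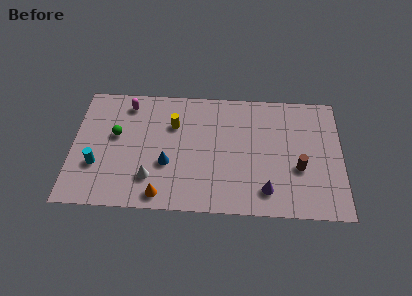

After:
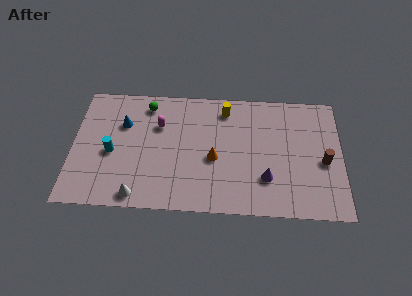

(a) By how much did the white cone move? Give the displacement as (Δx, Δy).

(-0.7, -1.2)

The white cone started near (4.4, 2.1) and ended near (3.7, 0.9).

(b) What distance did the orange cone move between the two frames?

3.9

The orange cone was near (5.0, 1.0) before and (7.9, 3.6) after, so it travelled √(2.9² + 2.6²) ≈ 3.9 units.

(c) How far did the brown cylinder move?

1.5

The brown cylinder moved from about (12.6, 3.2) to (14.0, 3.7), a distance of √(1.4² + 0.5²) ≈ 1.5.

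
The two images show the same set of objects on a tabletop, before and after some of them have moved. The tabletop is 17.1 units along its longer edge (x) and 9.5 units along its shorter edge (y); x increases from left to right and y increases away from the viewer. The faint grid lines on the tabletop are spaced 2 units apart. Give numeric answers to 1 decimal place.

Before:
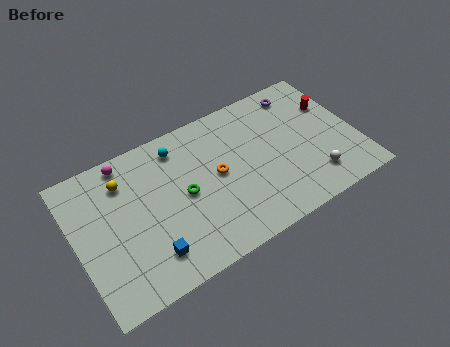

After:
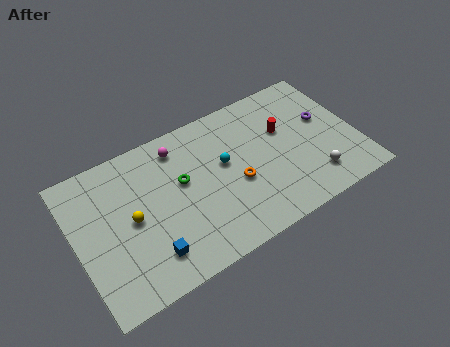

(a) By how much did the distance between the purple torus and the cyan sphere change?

-1.4

The distance was about 7.7 in the first image and 6.3 in the second, so they moved 1.4 units closer together.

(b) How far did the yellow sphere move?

2.6

The yellow sphere moved from about (3.2, 7.3) to (3.3, 4.7), a distance of √(0.1² + 2.6²) ≈ 2.6.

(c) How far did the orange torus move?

1.5

From (8.6, 5.0) to (9.6, 3.9), the orange torus covered √(1.0² + 1.1²) ≈ 1.5 units.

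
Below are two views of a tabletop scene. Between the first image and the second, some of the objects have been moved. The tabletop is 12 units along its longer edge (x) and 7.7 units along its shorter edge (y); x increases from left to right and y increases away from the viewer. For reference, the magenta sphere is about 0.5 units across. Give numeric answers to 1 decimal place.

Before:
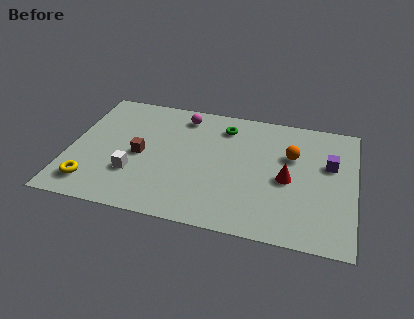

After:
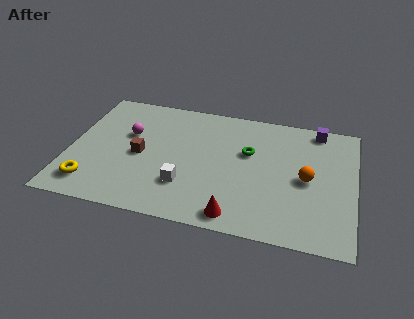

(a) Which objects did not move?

the brown cube and the yellow torus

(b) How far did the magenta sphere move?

2.8

The magenta sphere was near (4.6, 6.5) before and (2.4, 4.8) after, so it travelled √(2.2² + 1.7²) ≈ 2.8 units.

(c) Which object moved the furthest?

the red cone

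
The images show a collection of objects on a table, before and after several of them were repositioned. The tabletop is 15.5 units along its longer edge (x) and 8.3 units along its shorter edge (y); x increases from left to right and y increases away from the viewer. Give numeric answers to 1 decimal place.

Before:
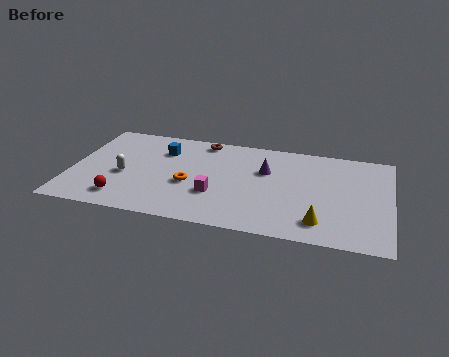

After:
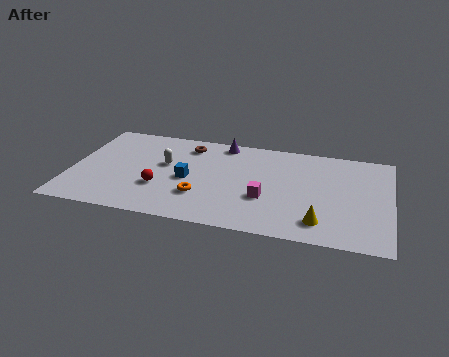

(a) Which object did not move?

the yellow cone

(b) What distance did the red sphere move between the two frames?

2.1

The red sphere moved from about (2.7, 1.5) to (4.4, 2.8), a distance of √(1.7² + 1.3²) ≈ 2.1.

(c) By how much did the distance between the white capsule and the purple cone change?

-3.4

They were about 7.1 units apart before and 3.7 after — 3.4 units closer together.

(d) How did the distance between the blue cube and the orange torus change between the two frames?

-1.6

They were about 3.1 units apart before and 1.5 after — 1.6 units closer together.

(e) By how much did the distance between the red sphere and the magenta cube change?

+0.5

They were about 4.6 units apart before and 5.1 after — 0.5 units further apart.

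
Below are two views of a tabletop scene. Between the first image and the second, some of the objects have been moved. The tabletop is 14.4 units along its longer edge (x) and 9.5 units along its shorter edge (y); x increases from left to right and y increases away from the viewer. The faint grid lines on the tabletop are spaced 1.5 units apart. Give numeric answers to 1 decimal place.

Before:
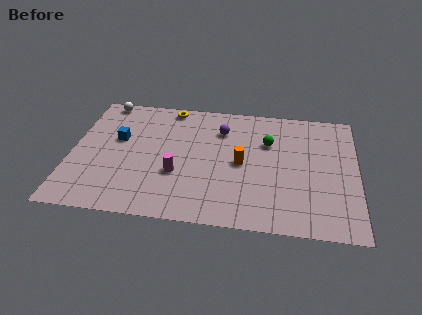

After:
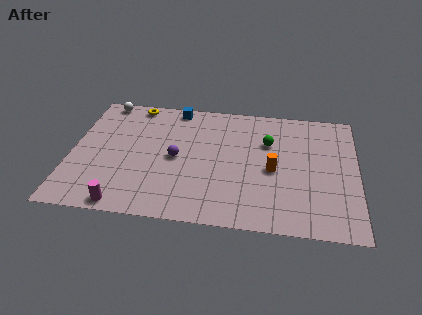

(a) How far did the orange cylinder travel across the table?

1.6

The orange cylinder was near (8.6, 4.6) before and (10.2, 4.3) after, so it travelled √(1.6² + 0.3²) ≈ 1.6 units.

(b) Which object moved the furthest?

the blue cube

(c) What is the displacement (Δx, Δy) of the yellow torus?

(-1.8, 0.0)

From the two frames, the yellow torus sits at roughly (4.8, 8.6) before and (3.0, 8.6) after.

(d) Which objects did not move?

the green sphere and the white sphere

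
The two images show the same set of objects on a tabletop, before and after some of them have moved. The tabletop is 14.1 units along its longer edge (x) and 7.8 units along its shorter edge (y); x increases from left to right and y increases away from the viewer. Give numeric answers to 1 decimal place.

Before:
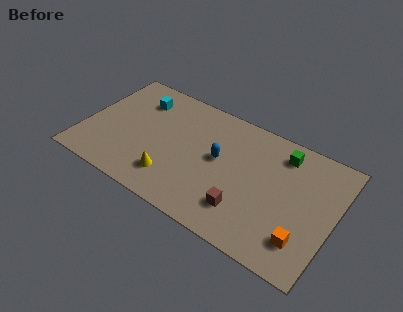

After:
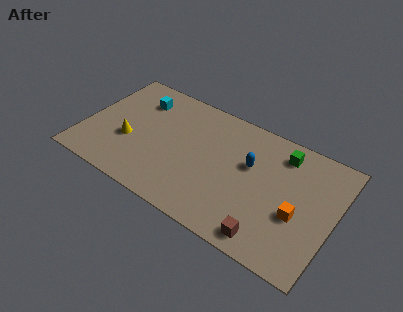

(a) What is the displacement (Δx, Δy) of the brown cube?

(1.5, -0.9)

The brown cube started near (9.4, 1.9) and ended near (10.9, 1.0).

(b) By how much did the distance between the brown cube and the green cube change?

+0.7

Before: roughly 4.7 units apart; after: 5.4. That's 0.7 units further apart.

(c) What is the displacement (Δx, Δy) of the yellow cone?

(-2.7, 1.2)

From the two frames, the yellow cone sits at roughly (5.3, 1.8) before and (2.6, 3.0) after.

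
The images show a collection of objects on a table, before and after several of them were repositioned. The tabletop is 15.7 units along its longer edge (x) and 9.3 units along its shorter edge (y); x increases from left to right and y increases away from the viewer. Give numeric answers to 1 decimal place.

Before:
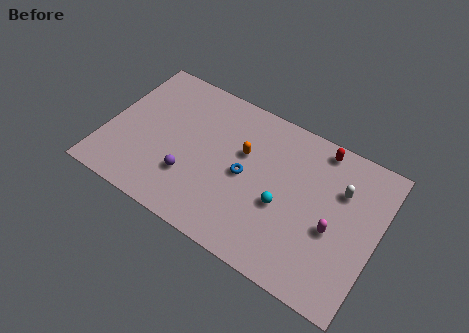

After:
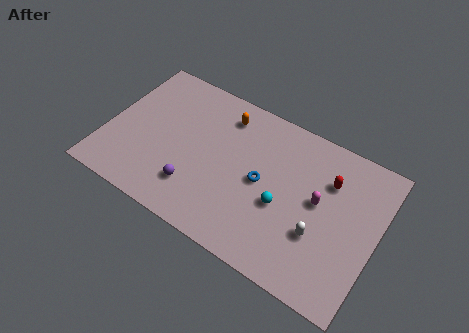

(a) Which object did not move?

the cyan sphere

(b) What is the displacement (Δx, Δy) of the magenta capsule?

(-1.0, 1.2)

The magenta capsule started near (13.3, 3.9) and ended near (12.3, 5.1).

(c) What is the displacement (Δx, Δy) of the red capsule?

(0.8, -1.7)

The red capsule started near (11.9, 8.3) and ended near (12.7, 6.6).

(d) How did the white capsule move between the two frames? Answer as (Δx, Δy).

(-0.8, -3.2)

From the two frames, the white capsule sits at roughly (13.4, 6.4) before and (12.6, 3.2) after.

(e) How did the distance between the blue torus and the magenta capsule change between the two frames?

-2.0

Before: roughly 5.2 units apart; after: 3.2. That's 2.0 units closer together.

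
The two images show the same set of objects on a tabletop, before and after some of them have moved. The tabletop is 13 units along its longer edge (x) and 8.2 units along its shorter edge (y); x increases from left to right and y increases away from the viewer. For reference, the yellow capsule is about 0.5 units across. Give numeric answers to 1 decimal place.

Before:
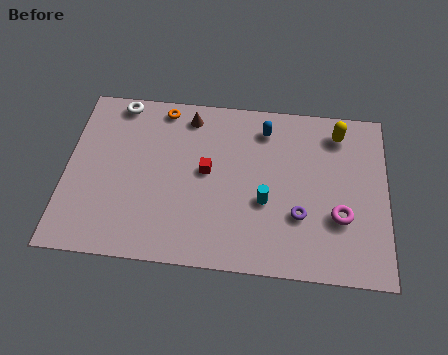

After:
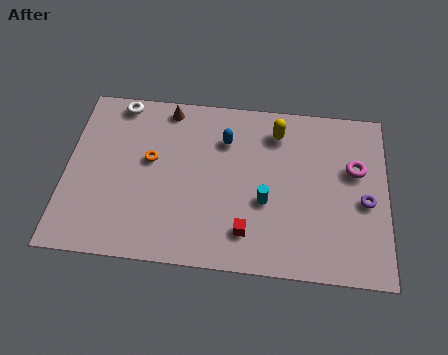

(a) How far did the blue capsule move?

1.7

The blue capsule was near (8.0, 6.7) before and (6.4, 6.0) after, so it travelled √(1.6² + 0.7²) ≈ 1.7 units.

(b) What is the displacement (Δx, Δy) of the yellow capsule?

(-2.5, -0.2)

The yellow capsule started near (11.0, 6.8) and ended near (8.5, 6.6).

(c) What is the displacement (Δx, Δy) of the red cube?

(1.7, -2.7)

The red cube started near (5.7, 4.4) and ended near (7.4, 1.7).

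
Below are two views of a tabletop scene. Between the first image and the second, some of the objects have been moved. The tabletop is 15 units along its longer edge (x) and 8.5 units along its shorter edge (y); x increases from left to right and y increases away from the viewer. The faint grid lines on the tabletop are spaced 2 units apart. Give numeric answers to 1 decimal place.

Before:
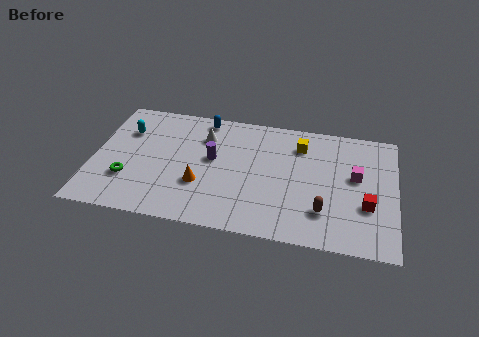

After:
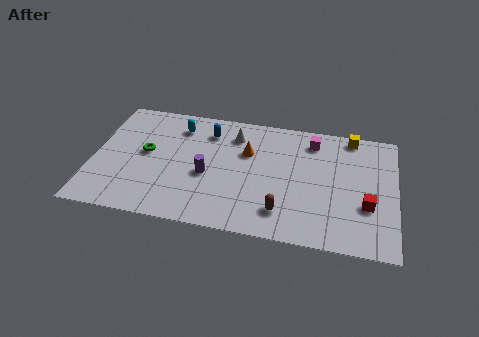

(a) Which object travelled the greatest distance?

the orange cone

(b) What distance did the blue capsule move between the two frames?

0.9

The blue capsule moved from about (5.3, 7.6) to (5.6, 6.7), a distance of √(0.3² + 0.9²) ≈ 0.9.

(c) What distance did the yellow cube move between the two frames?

2.7

From (10.2, 6.6) to (12.7, 7.7), the yellow cube covered √(2.5² + 1.1²) ≈ 2.7 units.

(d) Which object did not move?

the red cube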